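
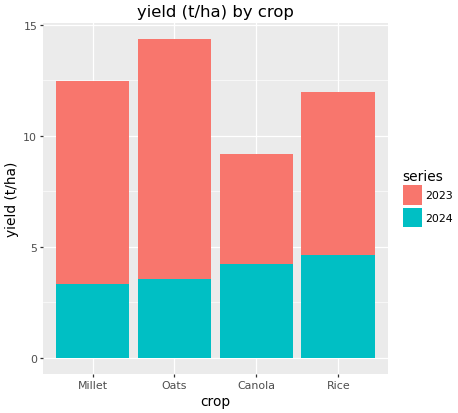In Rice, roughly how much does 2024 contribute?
2024 top ≈ 4, bottom ≈ 0; segment ≈ 4.

≈ 4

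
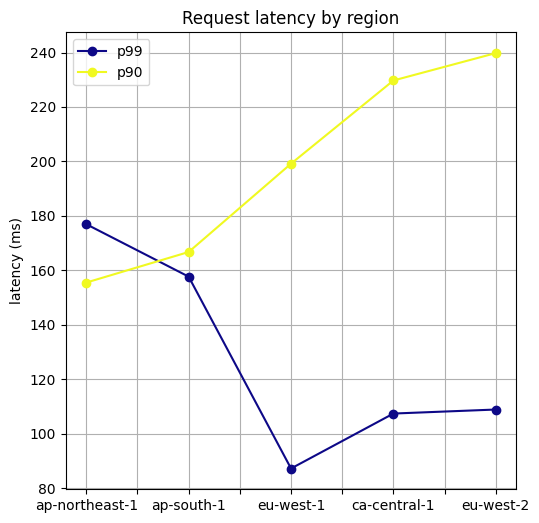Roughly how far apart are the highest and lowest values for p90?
Max eu-west-2 ≈ 240, min ap-northeast-1 ≈ 160; range ≈ 80.

≈ 80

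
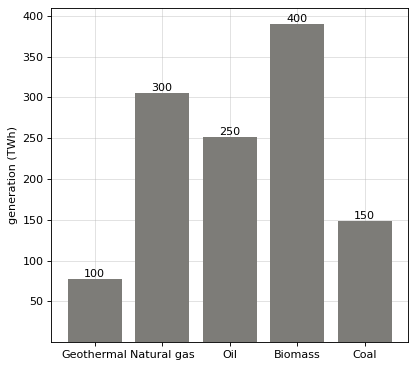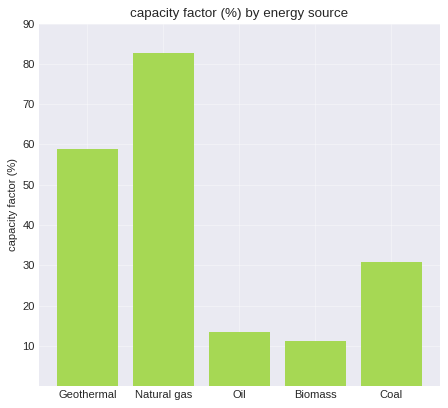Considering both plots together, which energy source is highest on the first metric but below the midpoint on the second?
Biomass

Chart 2 median capacity factor (%) ≈ 30; below-median energy sources: Oil, Biomass. Among those, Biomass has the highest generation (TWh) (≈ 400).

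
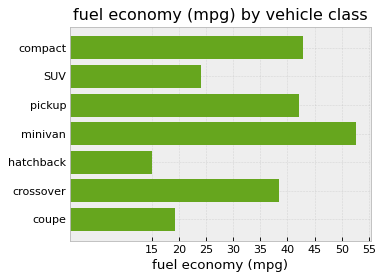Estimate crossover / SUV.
crossover ≈ 40, SUV ≈ 25; 40/25 ≈ 1.6.

≈ 1.6×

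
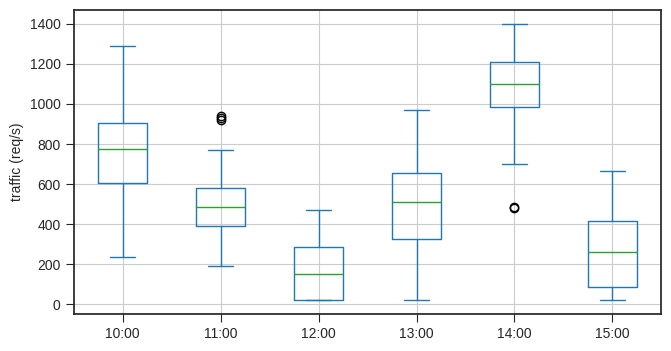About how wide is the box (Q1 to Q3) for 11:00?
≈ 200

Q3 ≈ 600, Q1 ≈ 400; IQR ≈ 200.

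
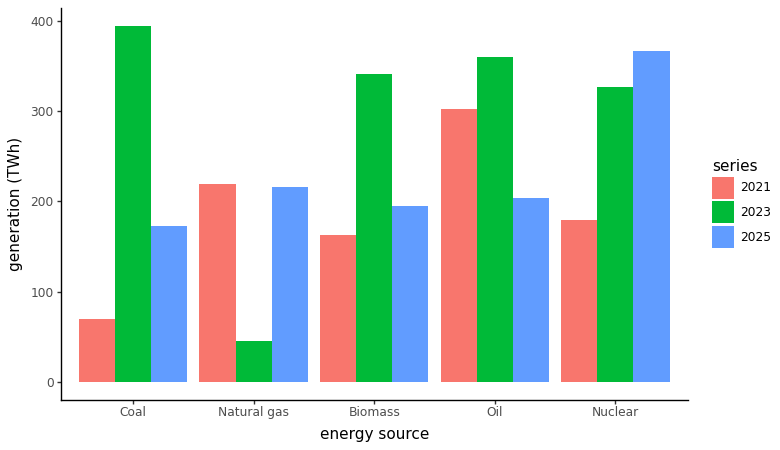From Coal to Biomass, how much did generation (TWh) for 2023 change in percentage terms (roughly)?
≈ -12.5%

Coal ≈ 400, Biomass ≈ 350; (350 − 400) / 400 ≈ -12.5%.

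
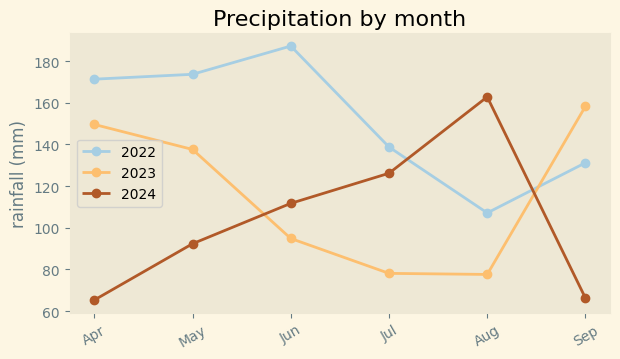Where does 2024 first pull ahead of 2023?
May: 2024 ≈ 100 vs 2023 ≈ 140 (not yet); Jun: 2024 ≈ 120 vs 2023 ≈ 100 (first crossover).

Jun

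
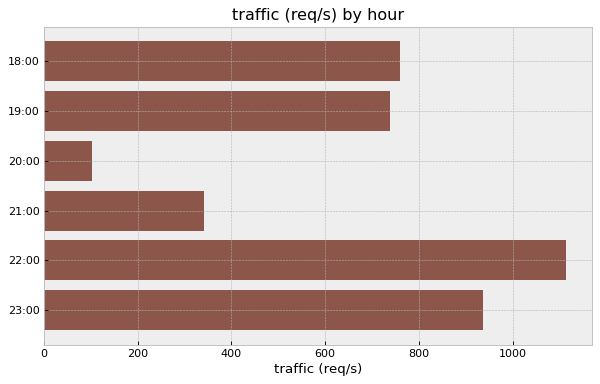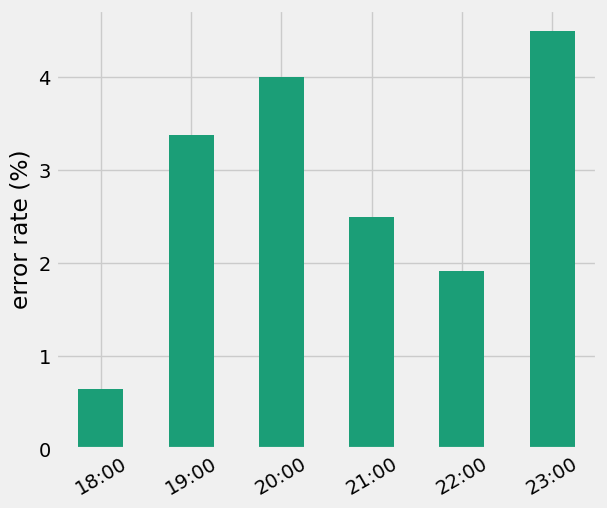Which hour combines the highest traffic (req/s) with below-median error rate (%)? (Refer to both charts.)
Chart 2 median error rate (%) ≈ 3; below-median hours: 18:00, 21:00, 22:00. Among those, 22:00 has the highest traffic (req/s) (≈ 1200).

22:00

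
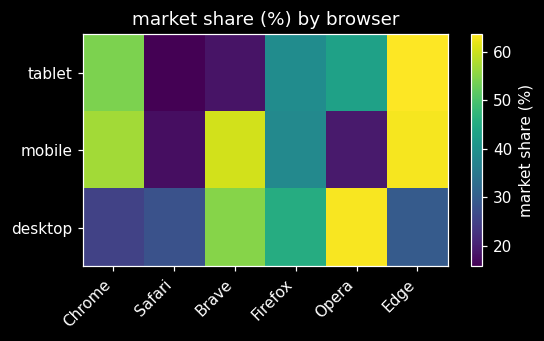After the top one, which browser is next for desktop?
Top 3 for desktop: Opera ≈ 65, Brave ≈ 55, Firefox ≈ 45.

Brave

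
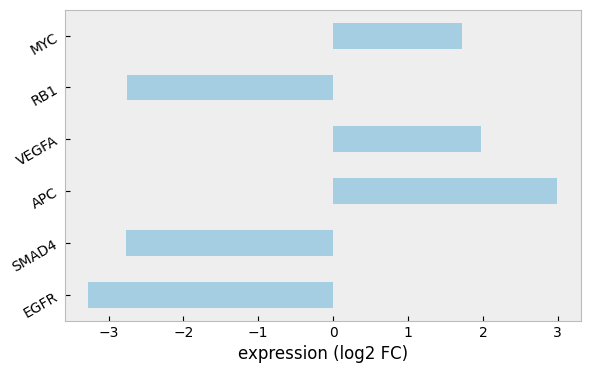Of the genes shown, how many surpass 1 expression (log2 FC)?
Above 1: APC, VEGFA, MYC.

3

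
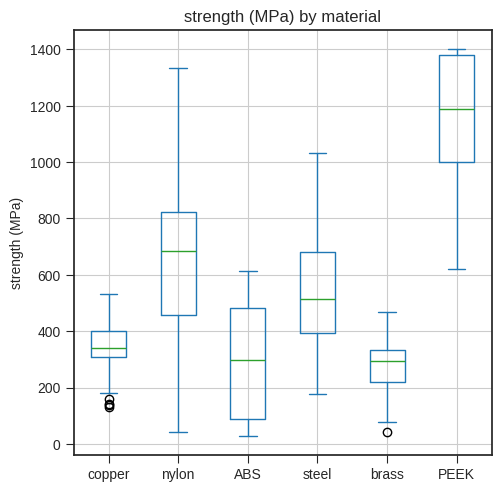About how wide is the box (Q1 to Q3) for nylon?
Q3 ≈ 800, Q1 ≈ 500; IQR ≈ 300.

≈ 300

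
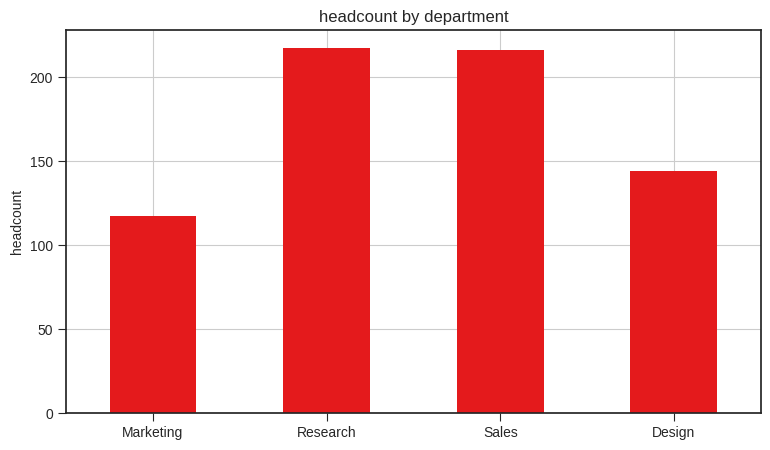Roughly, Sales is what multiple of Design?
≈ 1.57×

Sales ≈ 220, Design ≈ 140; 220/140 ≈ 1.57.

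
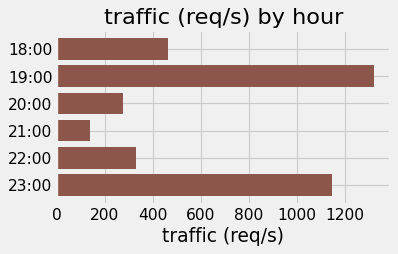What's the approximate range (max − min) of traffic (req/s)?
Max 19:00 ≈ 1400, min 21:00 ≈ 200; range ≈ 1200.

≈ 1200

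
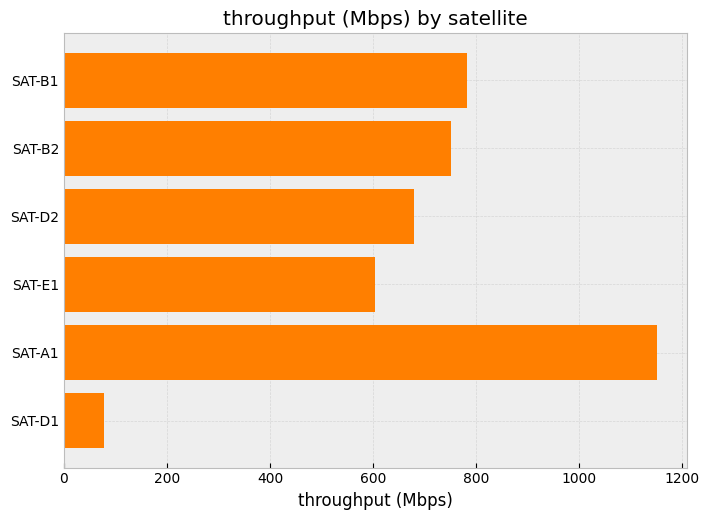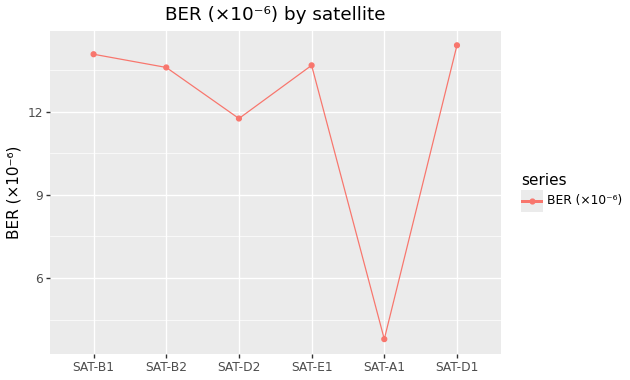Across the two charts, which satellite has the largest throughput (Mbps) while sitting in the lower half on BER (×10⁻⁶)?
SAT-A1

Chart 2 median BER (×10⁻⁶) ≈ 14; below-median satellites: SAT-B2, SAT-D2, SAT-A1. Among those, SAT-A1 has the highest throughput (Mbps) (≈ 1200).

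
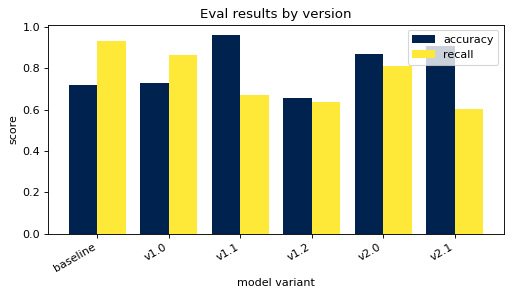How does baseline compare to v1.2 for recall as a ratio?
baseline ≈ 0.9, v1.2 ≈ 0.6; 0.9/0.6 ≈ 1.5.

≈ 1.5×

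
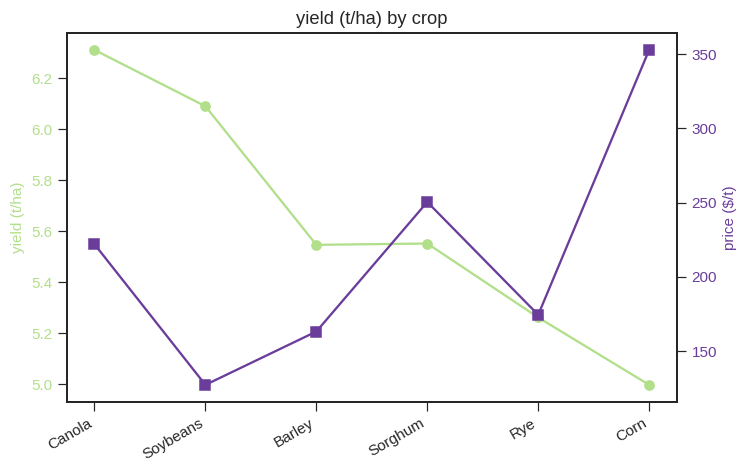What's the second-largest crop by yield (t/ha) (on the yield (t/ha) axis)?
Top 3 (on the yield (t/ha) axis): Canola ≈ 6.4, Soybeans ≈ 6.0, Sorghum ≈ 5.6.

Soybeans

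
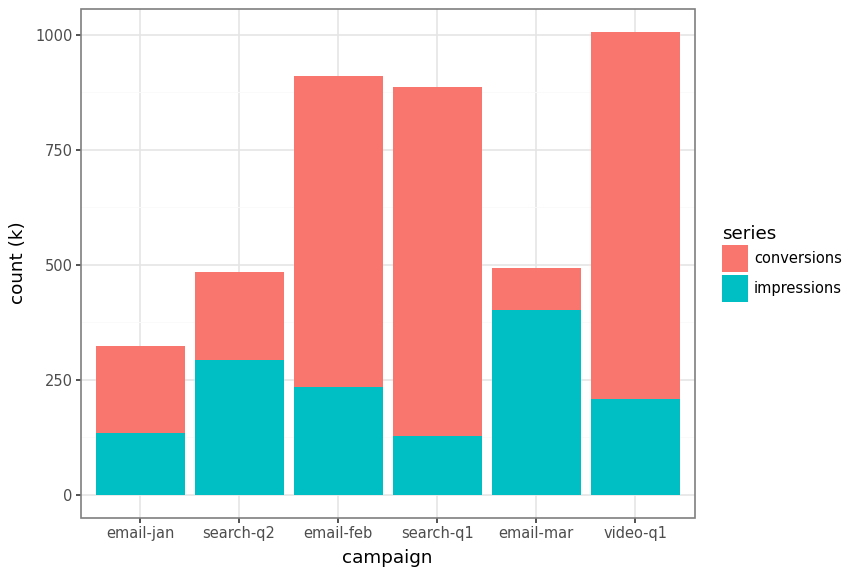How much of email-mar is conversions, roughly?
conversions top ≈ 500, bottom ≈ 400; segment ≈ 100.

≈ 100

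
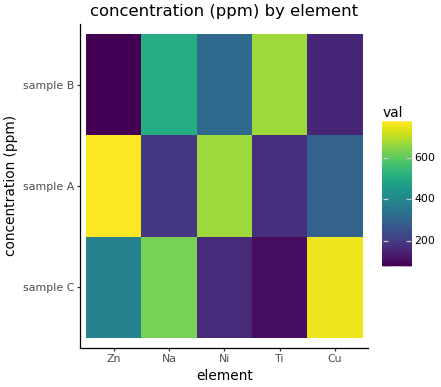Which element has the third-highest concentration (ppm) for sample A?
Cu

Top 4 for sample A: Zn ≈ 800, Ni ≈ 700, Cu ≈ 300, Na ≈ 200.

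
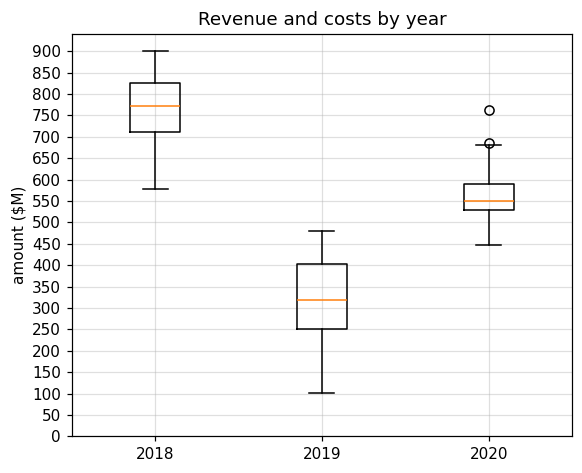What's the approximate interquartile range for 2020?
≈ 50

Q3 ≈ 600, Q1 ≈ 550; IQR ≈ 50.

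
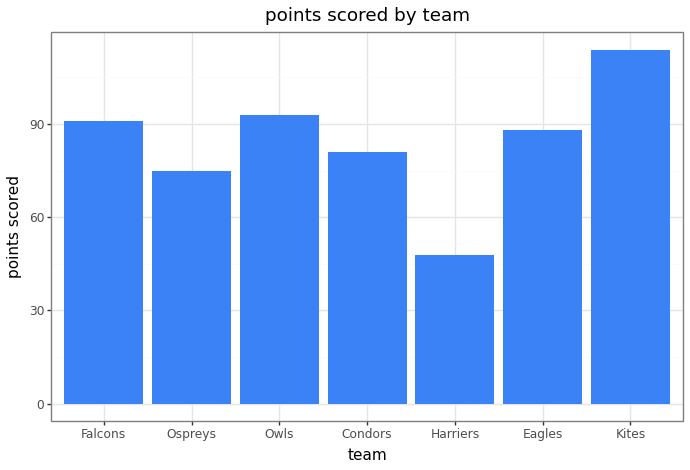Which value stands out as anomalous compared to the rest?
Harriers

Harriers ≈ 50; the rest sit between ≈ 80 and ≈ 110.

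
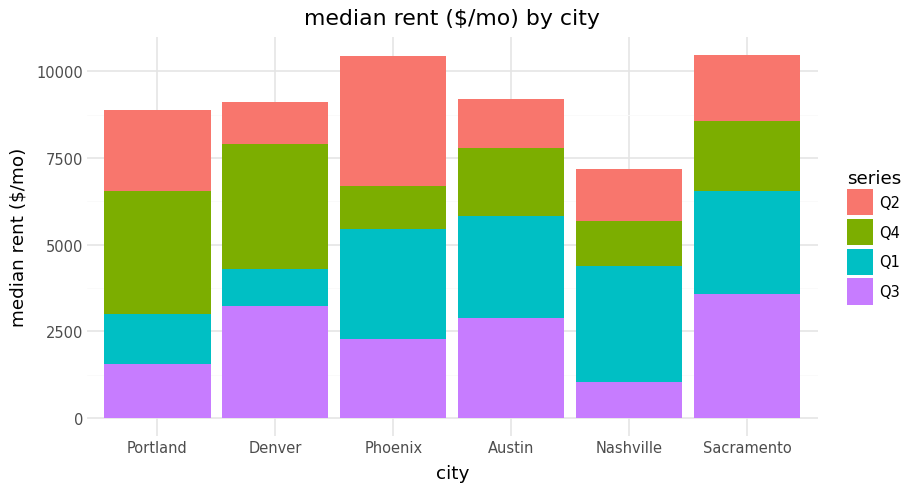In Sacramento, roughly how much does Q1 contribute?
Q1 top ≈ 7000, bottom ≈ 4000; segment ≈ 3000.

≈ 3000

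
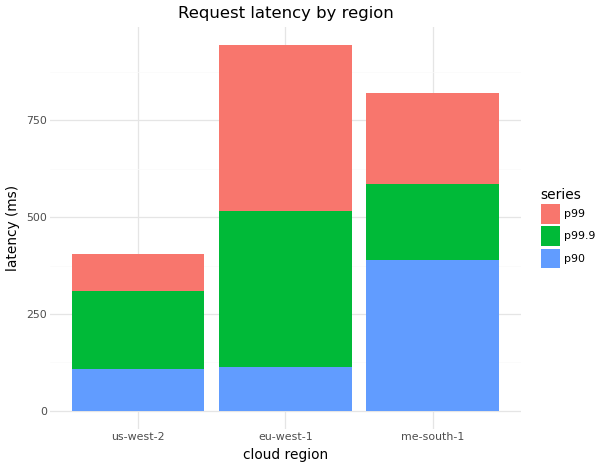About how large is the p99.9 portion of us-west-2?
≈ 200

p99.9 top ≈ 300, bottom ≈ 100; segment ≈ 200.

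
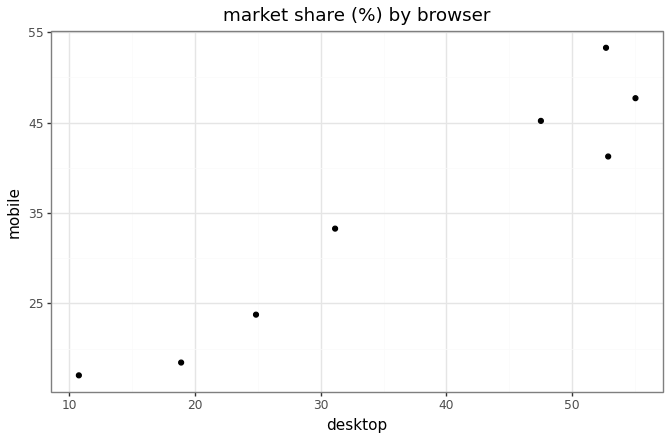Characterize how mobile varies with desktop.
Points are positively correlated; strong (|r| ≈ 1.0).

positive, strong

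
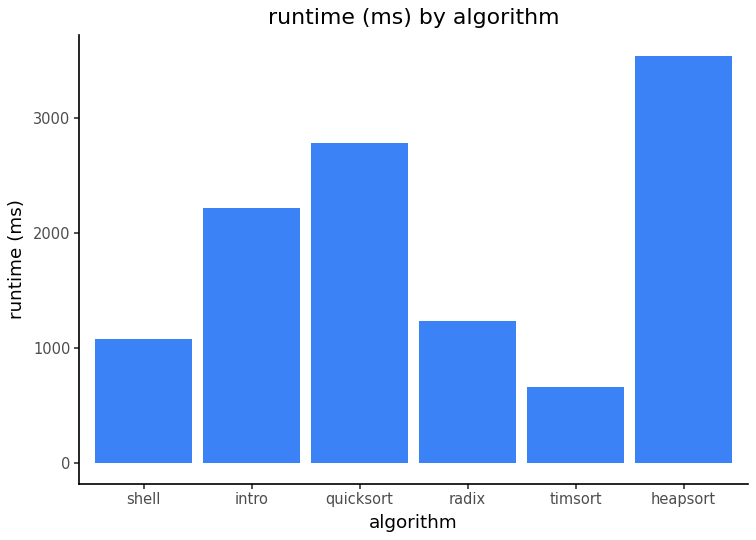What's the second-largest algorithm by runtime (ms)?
quicksort

Top 3: heapsort ≈ 3500, quicksort ≈ 3000, intro ≈ 2000.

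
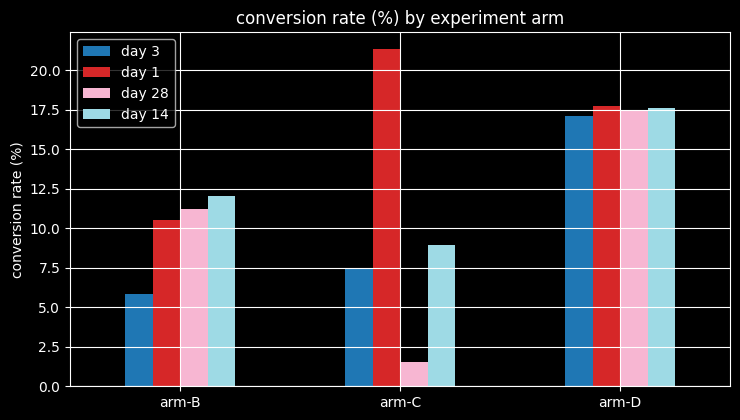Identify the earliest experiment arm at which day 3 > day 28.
arm-C

arm-B: day 3 ≈ 6 vs day 28 ≈ 12 (not yet); arm-C: day 3 ≈ 8 vs day 28 ≈ 2 (first crossover).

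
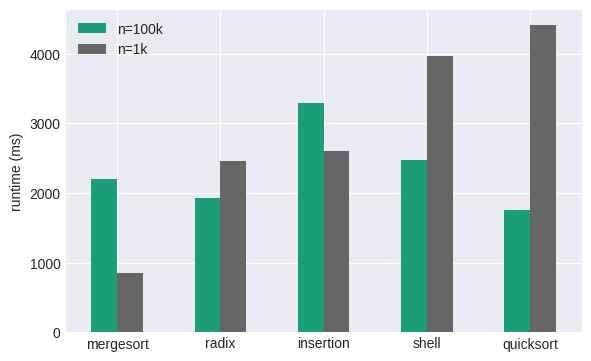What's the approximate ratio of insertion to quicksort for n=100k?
insertion ≈ 3500, quicksort ≈ 2000; 3500/2000 ≈ 1.75.

≈ 1.75×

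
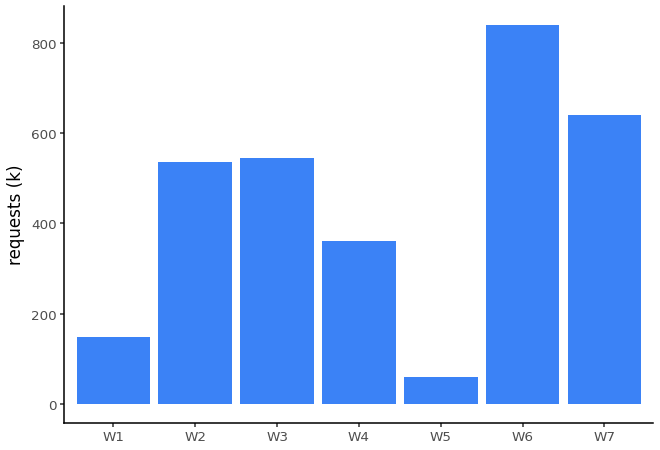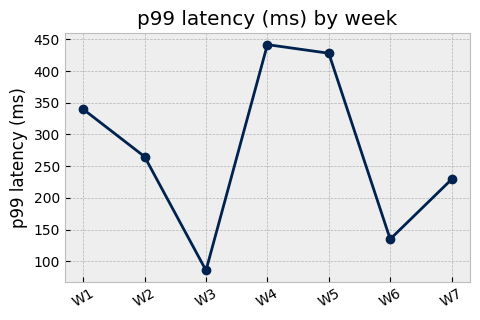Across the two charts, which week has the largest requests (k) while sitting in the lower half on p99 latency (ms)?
W6

Chart 2 median p99 latency (ms) ≈ 250; below-median weeks: W3, W6, W7. Among those, W6 has the highest requests (k) (≈ 800).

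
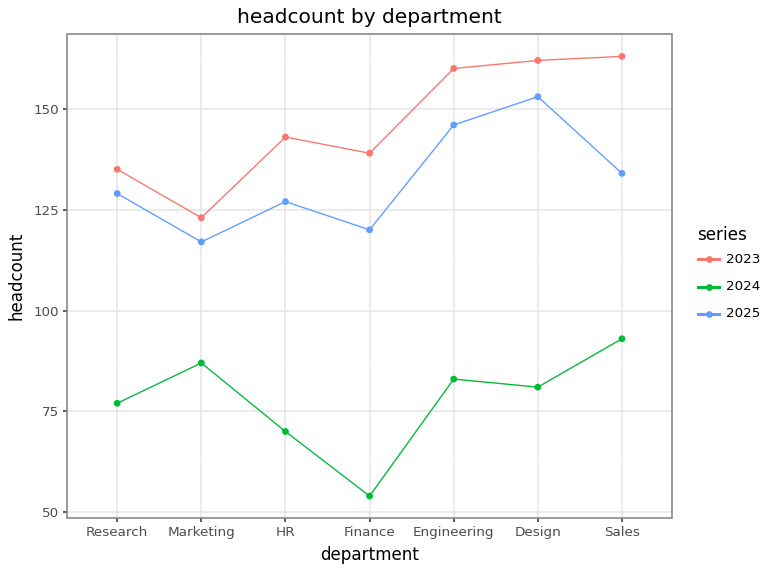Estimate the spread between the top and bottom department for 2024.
Max Sales ≈ 90, min Finance ≈ 50; range ≈ 40.

≈ 40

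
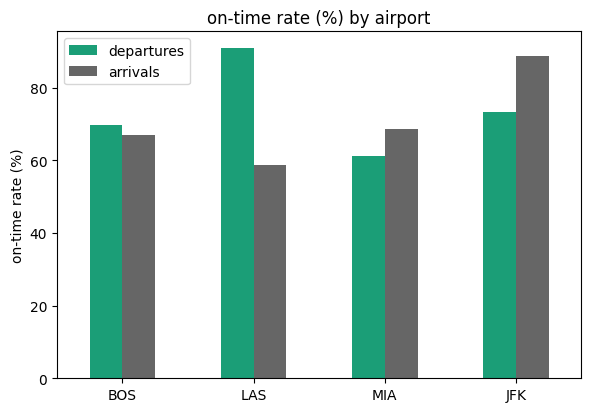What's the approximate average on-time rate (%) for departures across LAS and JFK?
≈ 80

(90 + 70) / 2 ≈ 80.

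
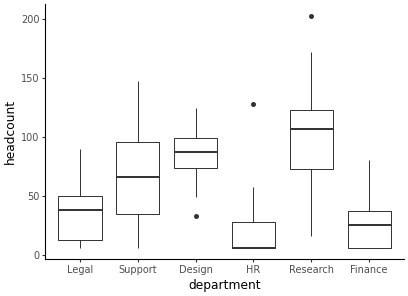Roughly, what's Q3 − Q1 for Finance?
Q3 ≈ 40, Q1 ≈ 10; IQR ≈ 30.

≈ 30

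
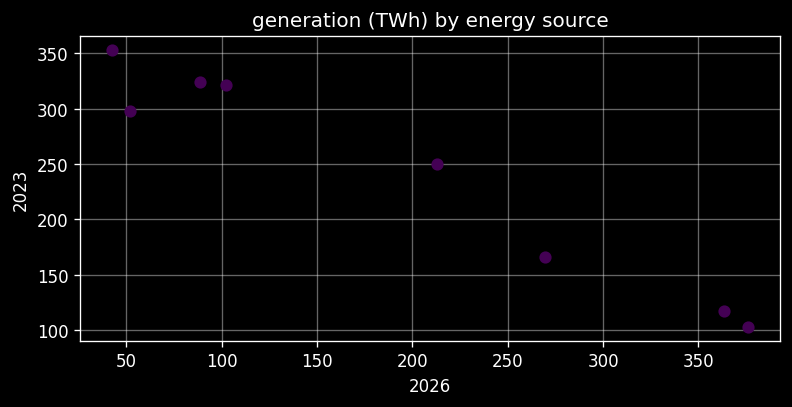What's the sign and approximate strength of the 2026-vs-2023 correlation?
Points are negatively correlated; strong (|r| ≈ 1.0).

negative, strong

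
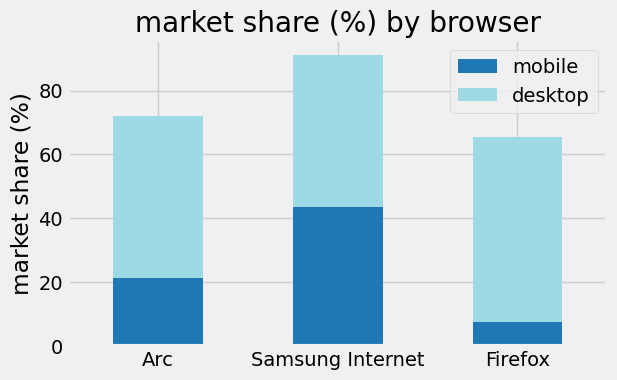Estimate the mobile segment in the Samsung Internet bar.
≈ 40

mobile top ≈ 40, bottom ≈ 0; segment ≈ 40.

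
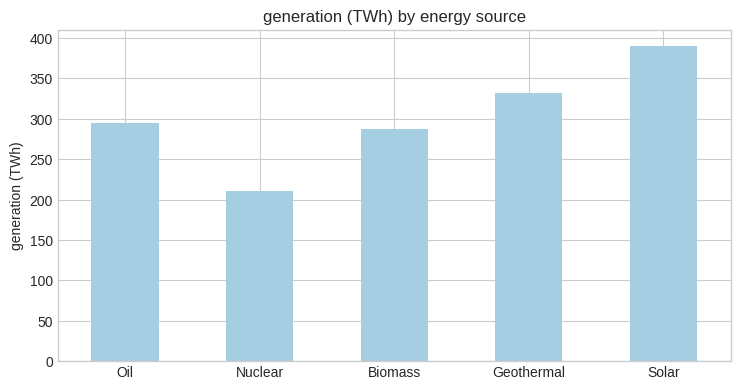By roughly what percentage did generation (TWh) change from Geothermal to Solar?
Geothermal ≈ 350, Solar ≈ 400; (400 − 350) / 350 ≈ +14.3%.

≈ +14.3%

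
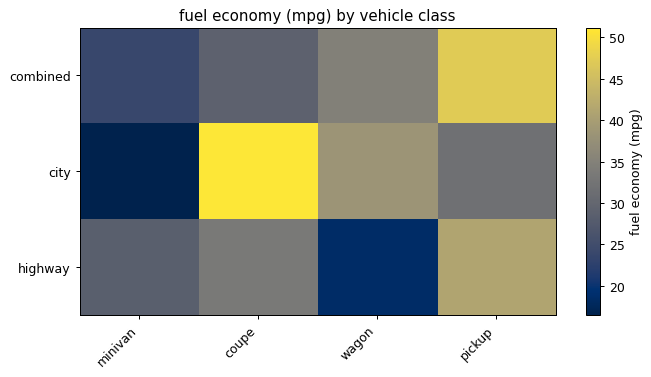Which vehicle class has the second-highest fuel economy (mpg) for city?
Top 3 for city: coupe ≈ 50, wagon ≈ 40, pickup ≈ 30.

wagon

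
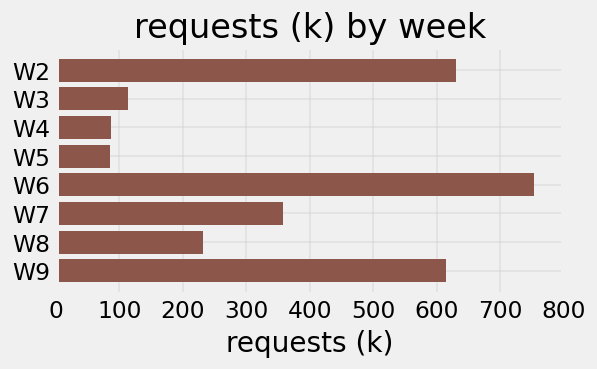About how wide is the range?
≈ 700

Max W6 ≈ 800, min W5 ≈ 100; range ≈ 700.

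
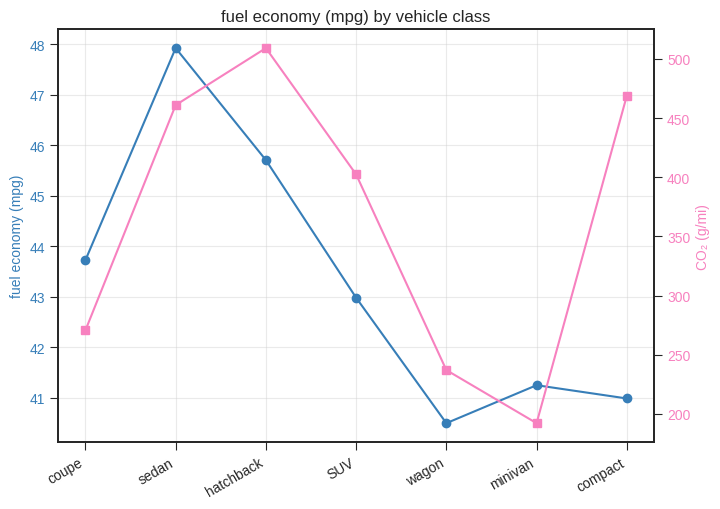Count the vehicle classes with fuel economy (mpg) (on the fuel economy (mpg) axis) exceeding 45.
2

Above 45: sedan, hatchback.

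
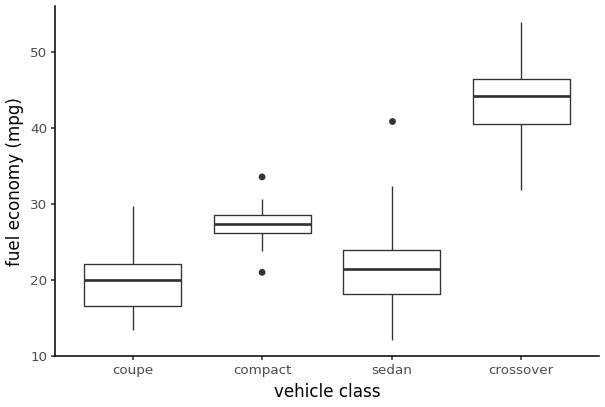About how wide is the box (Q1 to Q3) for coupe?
Q3 ≈ 20, Q1 ≈ 15; IQR ≈ 5.

≈ 5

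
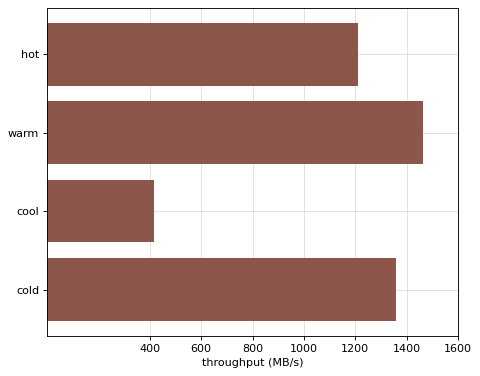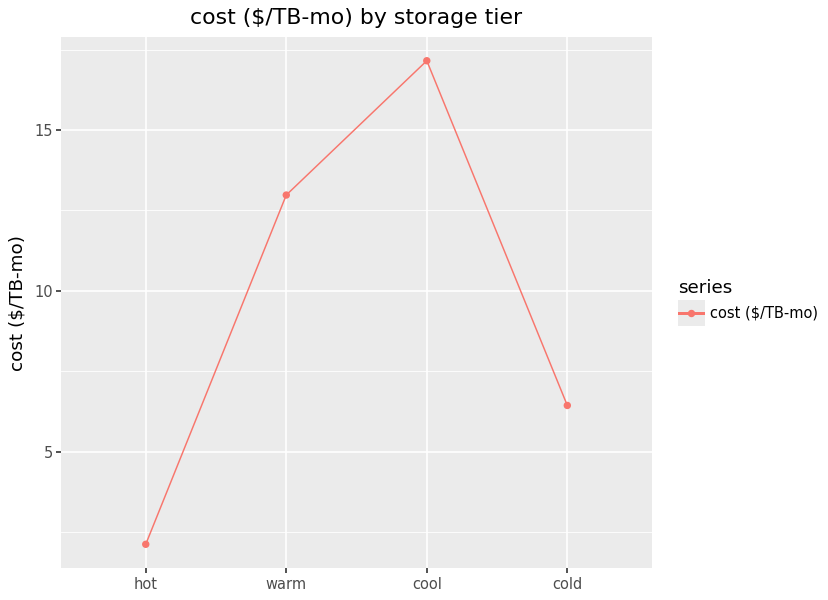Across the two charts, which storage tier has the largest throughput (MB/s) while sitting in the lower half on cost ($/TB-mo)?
Chart 2 median cost ($/TB-mo) ≈ 10; below-median storage tiers: hot, cold. Among those, cold has the highest throughput (MB/s) (≈ 1400).

cold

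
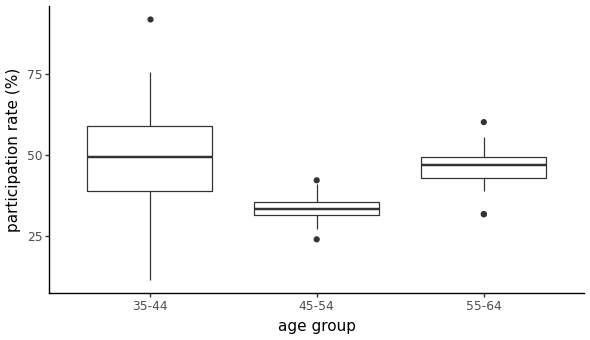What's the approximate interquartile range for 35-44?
Q3 ≈ 58, Q1 ≈ 38; IQR ≈ 20.

≈ 20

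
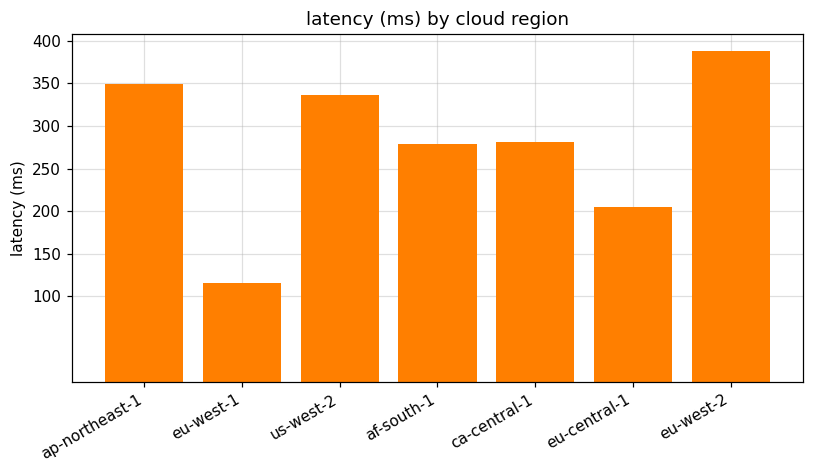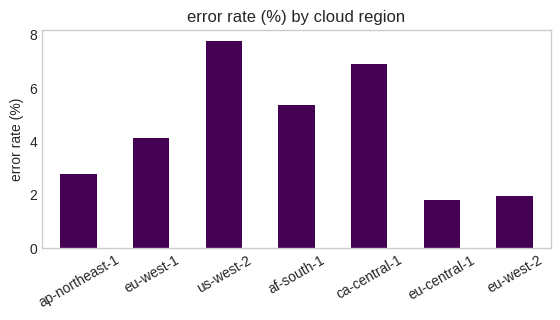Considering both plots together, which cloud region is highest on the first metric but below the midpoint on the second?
eu-west-2

Chart 2 median error rate (%) ≈ 4; below-median cloud regions: ap-northeast-1, eu-central-1, eu-west-2. Among those, eu-west-2 has the highest latency (ms) (≈ 400).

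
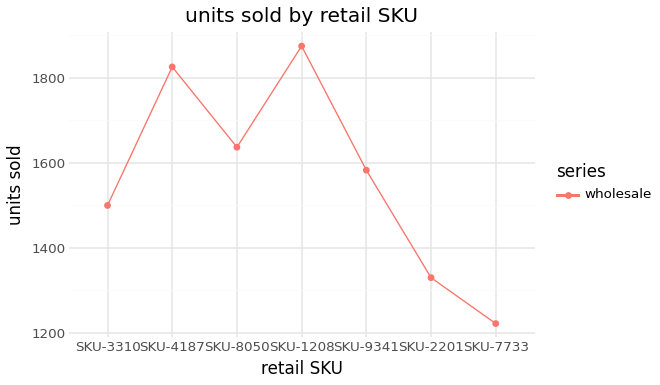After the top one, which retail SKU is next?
SKU-4187

Top 3: SKU-1208 ≈ 1900, SKU-4187 ≈ 1800, SKU-8050 ≈ 1600.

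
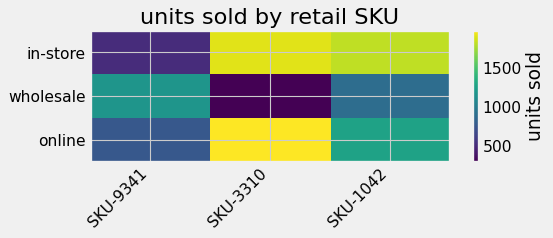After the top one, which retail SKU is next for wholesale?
SKU-1042

Top 3 for wholesale: SKU-9341 ≈ 1200, SKU-1042 ≈ 800, SKU-3310 ≈ 200.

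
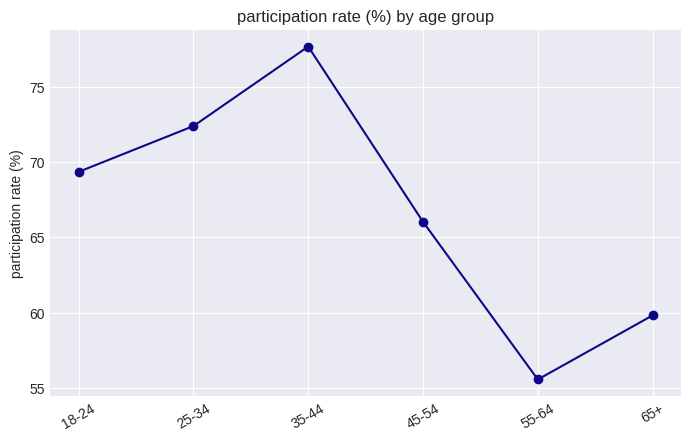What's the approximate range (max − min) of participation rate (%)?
Max 35-44 ≈ 78, min 55-64 ≈ 56; range ≈ 22.

≈ 22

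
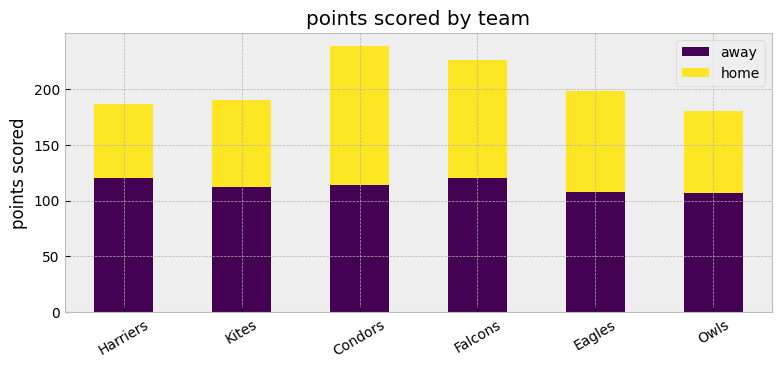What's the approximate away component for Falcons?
away top ≈ 120, bottom ≈ 0; segment ≈ 120.

≈ 120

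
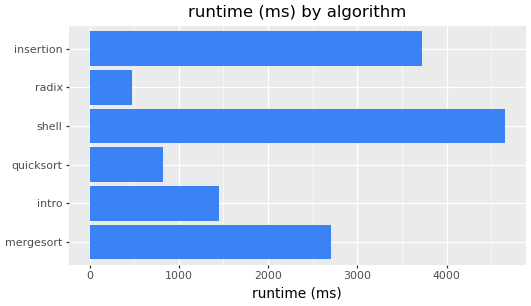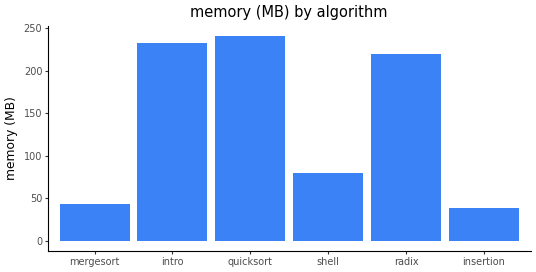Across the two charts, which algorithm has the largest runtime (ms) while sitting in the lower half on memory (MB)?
shell

Chart 2 median memory (MB) ≈ 150; below-median algorithms: mergesort, shell, insertion. Among those, shell has the highest runtime (ms) (≈ 4500).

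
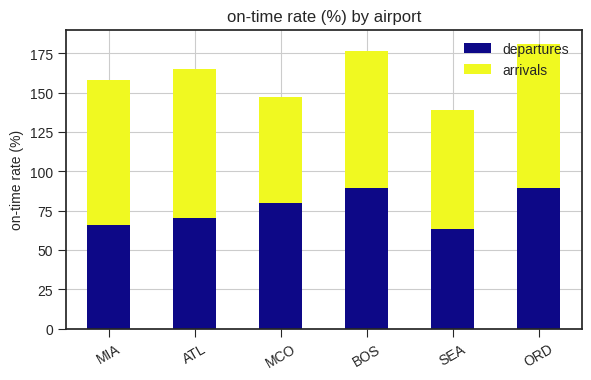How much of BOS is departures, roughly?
≈ 80

departures top ≈ 80, bottom ≈ 0; segment ≈ 80.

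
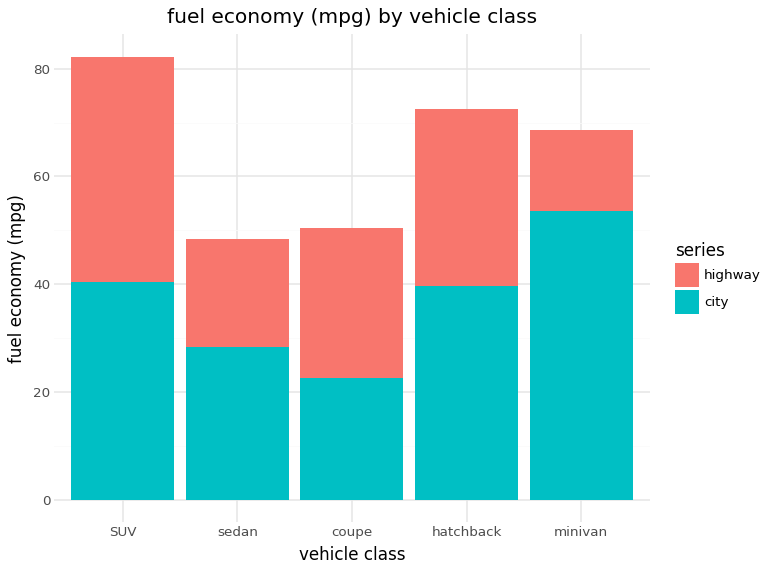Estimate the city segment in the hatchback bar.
≈ 40

city top ≈ 40, bottom ≈ 0; segment ≈ 40.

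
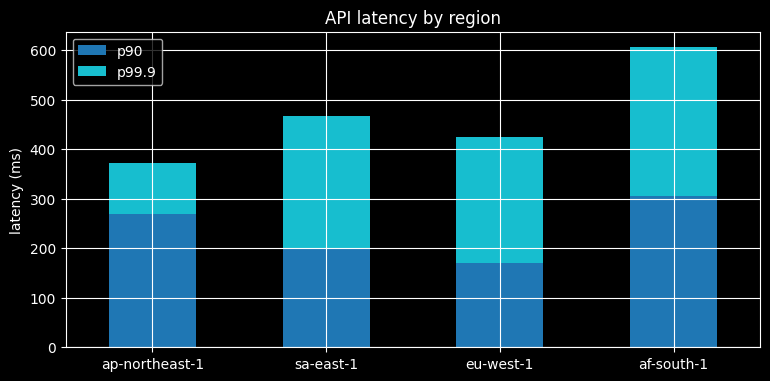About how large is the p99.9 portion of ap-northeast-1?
≈ 100

p99.9 top ≈ 400, bottom ≈ 300; segment ≈ 100.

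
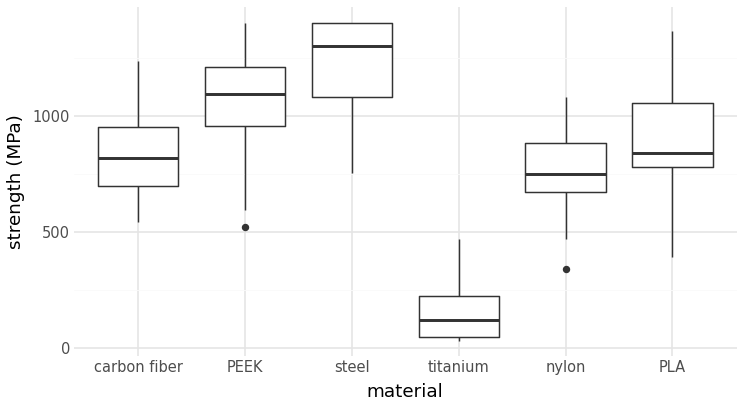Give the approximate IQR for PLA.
Q3 ≈ 1100, Q1 ≈ 800; IQR ≈ 300.

≈ 300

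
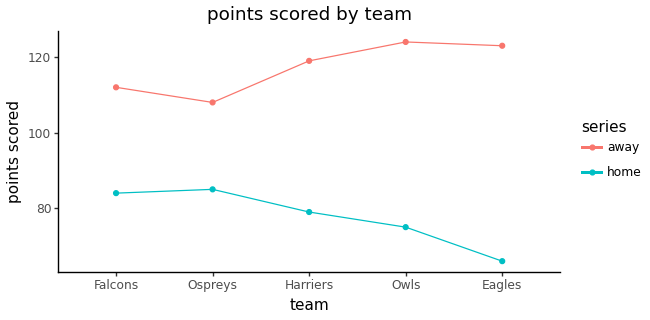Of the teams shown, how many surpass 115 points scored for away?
Above 115: Harriers, Owls, Eagles.

3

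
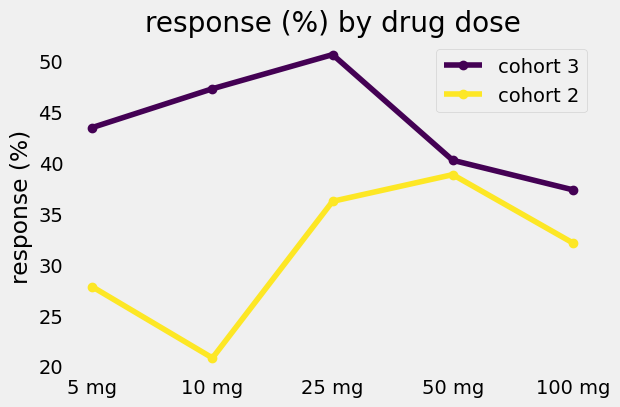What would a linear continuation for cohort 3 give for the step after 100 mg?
≈ 27.5

Last three: 50, 40, 35 → slope ≈ -7.5/step → next ≈ 27.5.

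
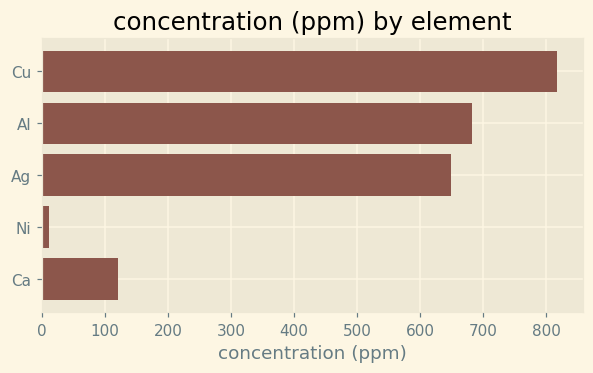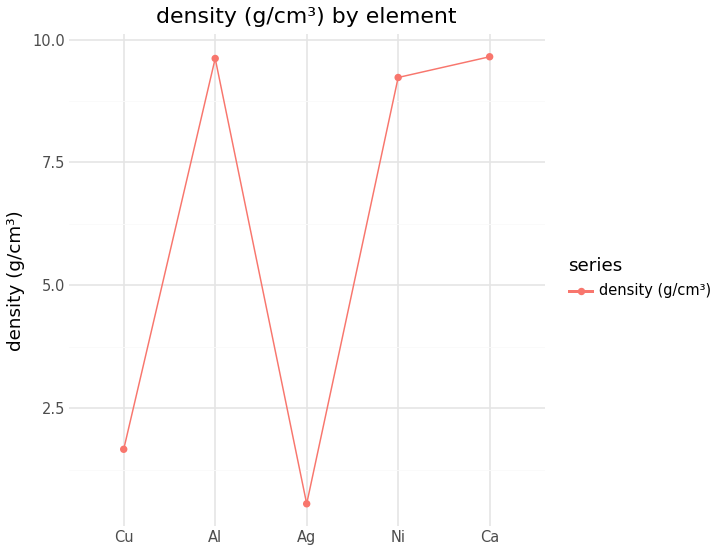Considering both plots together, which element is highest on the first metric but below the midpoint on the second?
Cu

Chart 2 median density (g/cm³) ≈ 9; below-median elements: Cu, Ag. Among those, Cu has the highest concentration (ppm) (≈ 800).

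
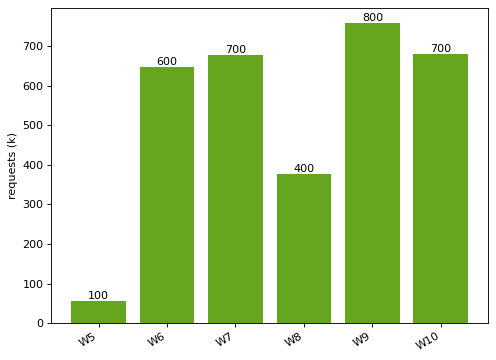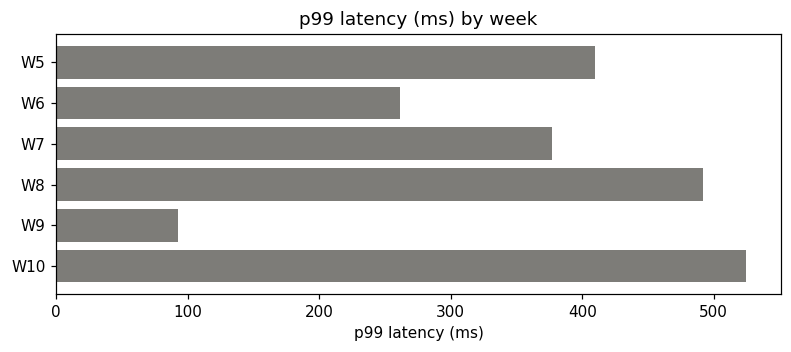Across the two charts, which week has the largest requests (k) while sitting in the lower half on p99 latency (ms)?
Chart 2 median p99 latency (ms) ≈ 400; below-median weeks: W6, W7, W9. Among those, W9 has the highest requests (k) (≈ 800).

W9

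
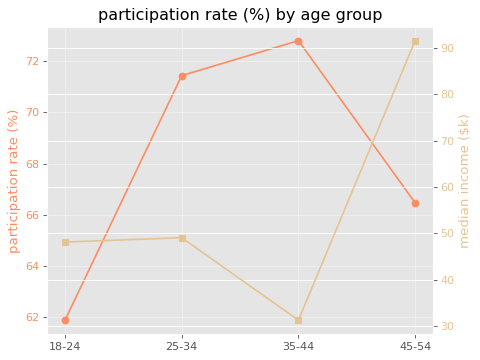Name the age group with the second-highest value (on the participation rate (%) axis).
25-34

Top 3 (on the participation rate (%) axis): 35-44 ≈ 73, 25-34 ≈ 71, 45-54 ≈ 66.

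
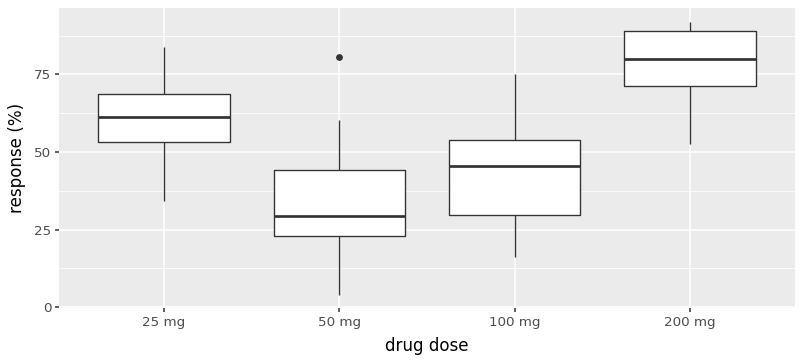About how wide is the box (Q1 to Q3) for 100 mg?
Q3 ≈ 55, Q1 ≈ 30; IQR ≈ 25.

≈ 25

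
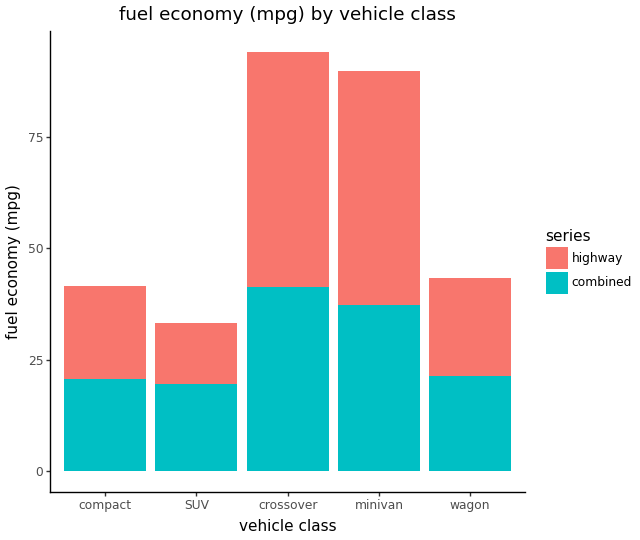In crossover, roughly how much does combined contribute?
combined top ≈ 40, bottom ≈ 0; segment ≈ 40.

≈ 40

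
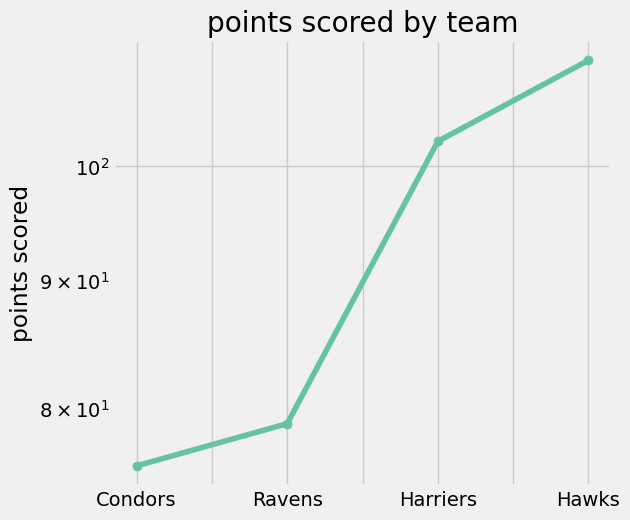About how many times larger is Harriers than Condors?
Harriers ≈ 100, Condors ≈ 75; 100/75 ≈ 1.33.

≈ 1.33×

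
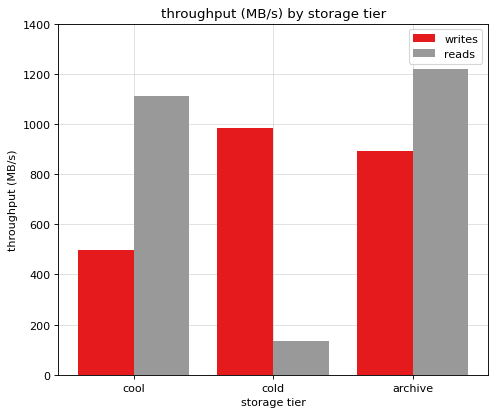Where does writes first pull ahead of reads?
cool: writes ≈ 400 vs reads ≈ 1200 (not yet); cold: writes ≈ 1000 vs reads ≈ 200 (first crossover).

cold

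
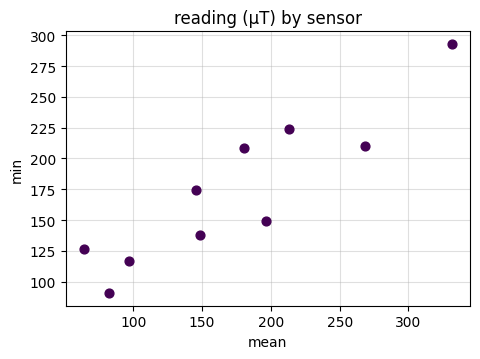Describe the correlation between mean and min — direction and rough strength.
Points are positively correlated; strong (|r| ≈ 0.9).

positive, strong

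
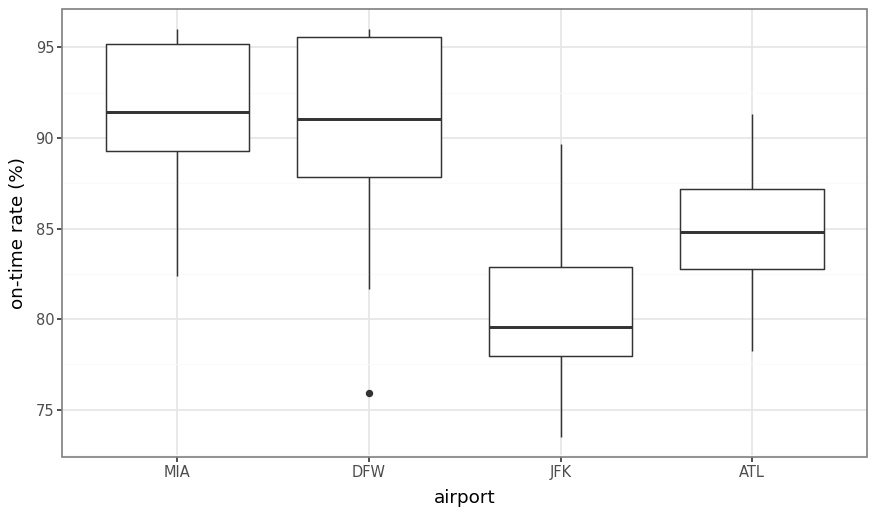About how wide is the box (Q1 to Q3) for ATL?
Q3 ≈ 87, Q1 ≈ 83; IQR ≈ 4.

≈ 4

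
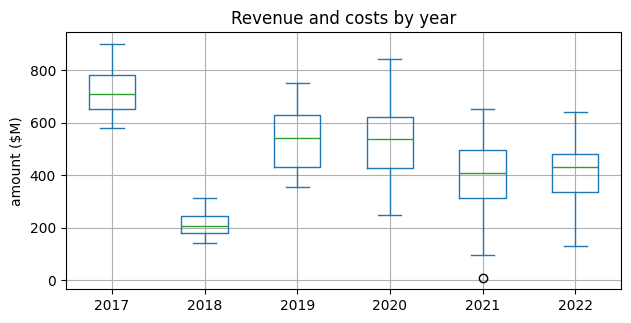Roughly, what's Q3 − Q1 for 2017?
≈ 150

Q3 ≈ 800, Q1 ≈ 650; IQR ≈ 150.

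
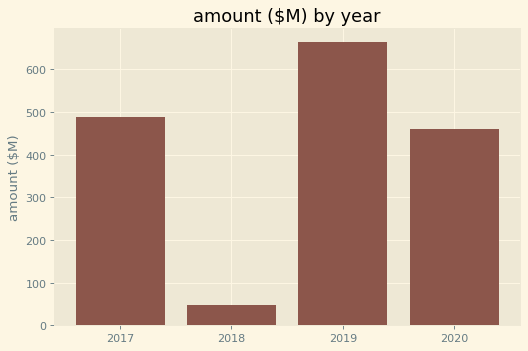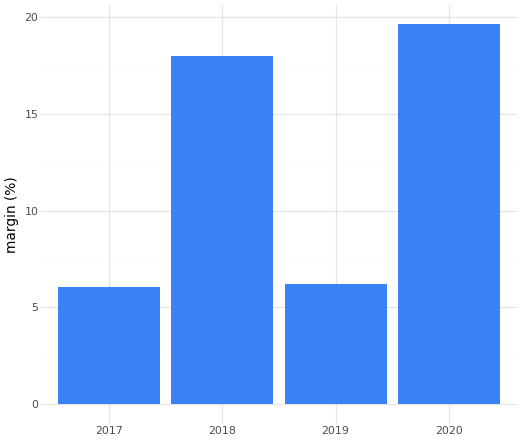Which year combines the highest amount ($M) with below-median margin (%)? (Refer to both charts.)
Chart 2 median margin (%) ≈ 12; below-median years: 2017, 2019. Among those, 2019 has the highest amount ($M) (≈ 700).

2019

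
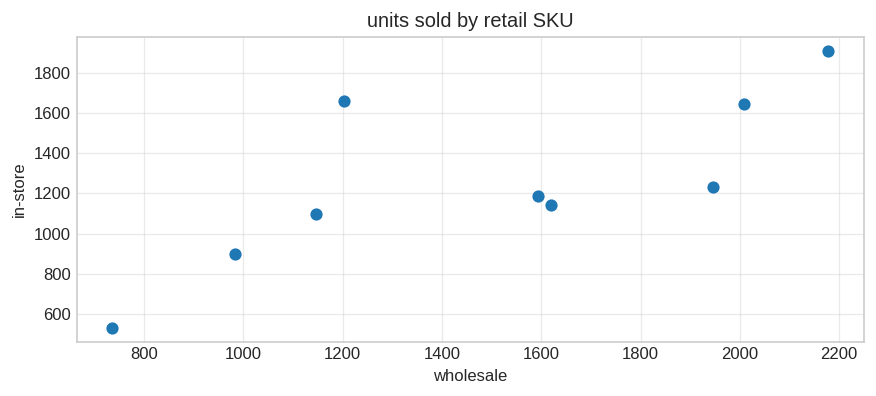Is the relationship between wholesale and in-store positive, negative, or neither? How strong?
Points are positively correlated; strong (|r| ≈ 0.8).

positive, strong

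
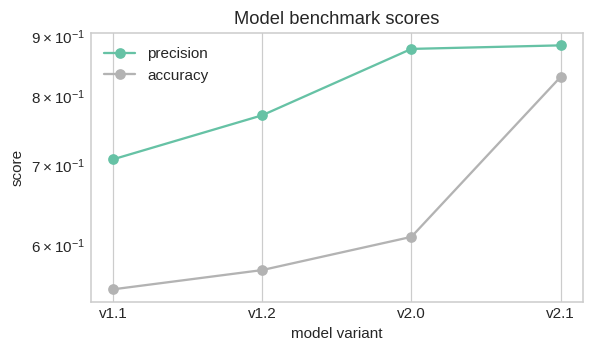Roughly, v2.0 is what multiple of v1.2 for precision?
v2.0 ≈ 0.90, v1.2 ≈ 0.75; 0.90/0.75 ≈ 1.2.

≈ 1.2×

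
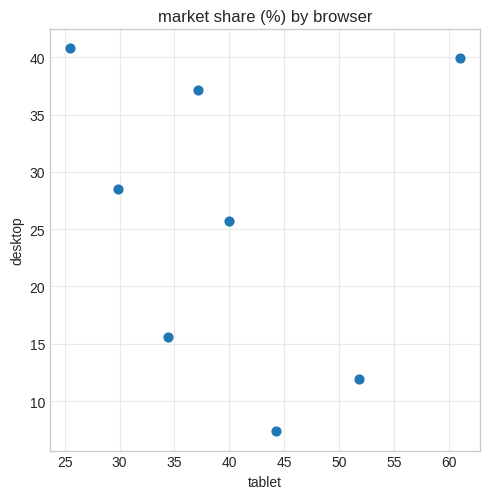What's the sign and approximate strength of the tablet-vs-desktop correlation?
Points are roughly uncorrelated; weak (|r| ≈ 0.2).

no clear correlation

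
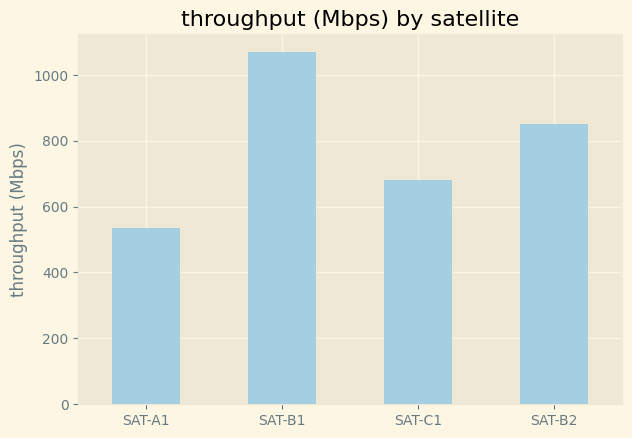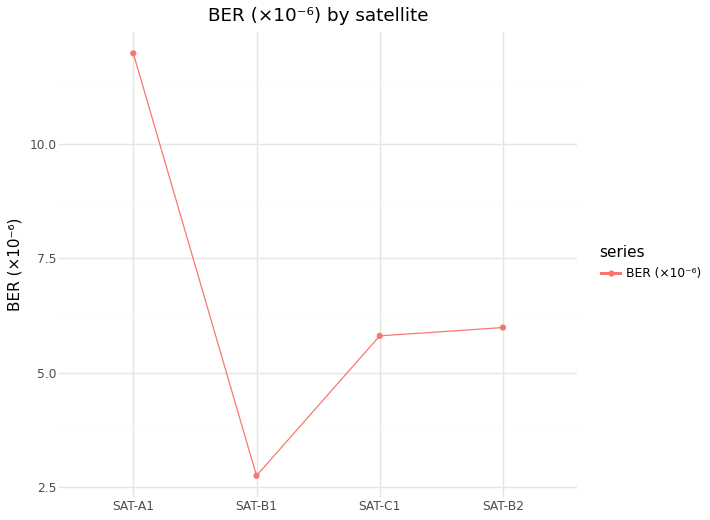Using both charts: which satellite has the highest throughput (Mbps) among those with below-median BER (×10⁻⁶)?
SAT-B1

Chart 2 median BER (×10⁻⁶) ≈ 6; below-median satellites: SAT-B1, SAT-C1. Among those, SAT-B1 has the highest throughput (Mbps) (≈ 1100).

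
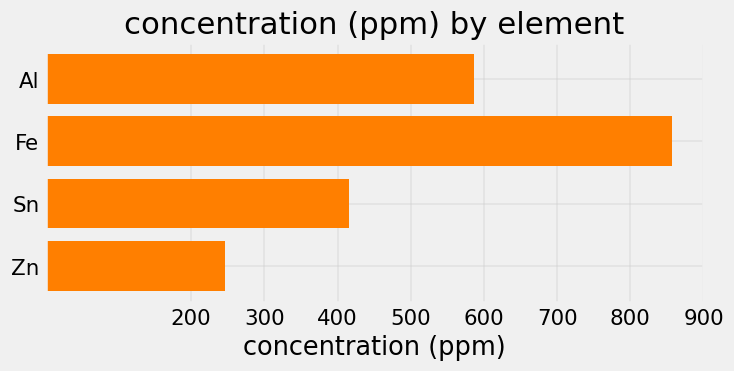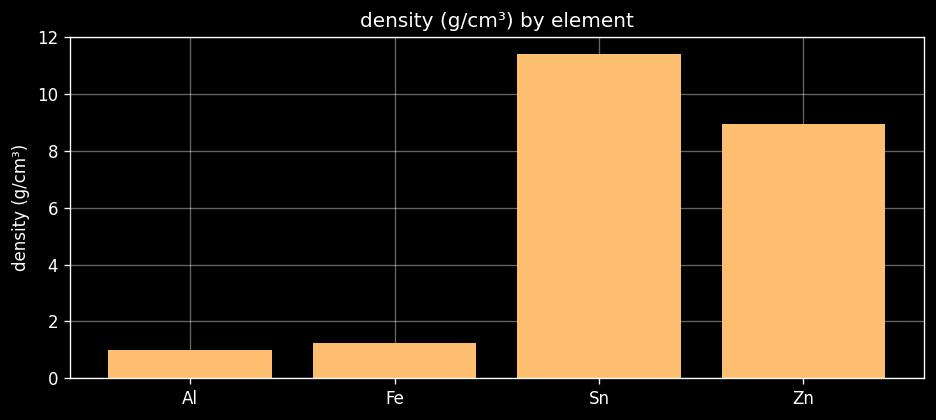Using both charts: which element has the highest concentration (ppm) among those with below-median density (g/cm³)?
Chart 2 median density (g/cm³) ≈ 6; below-median elements: Al, Fe. Among those, Fe has the highest concentration (ppm) (≈ 900).

Fe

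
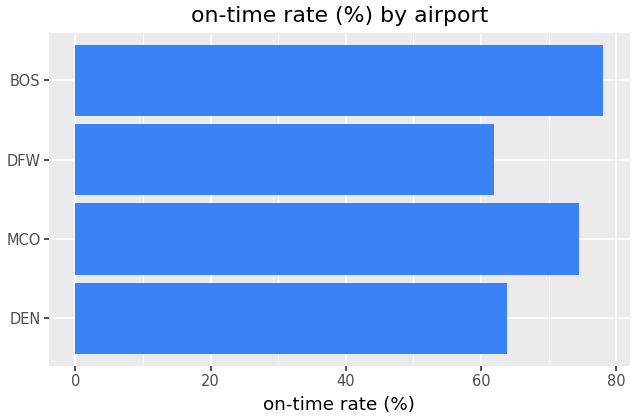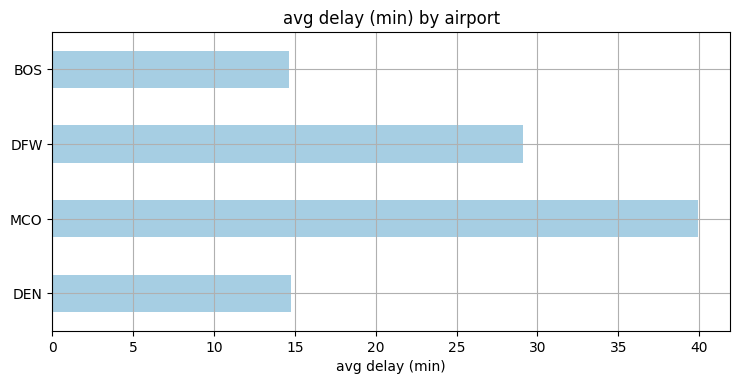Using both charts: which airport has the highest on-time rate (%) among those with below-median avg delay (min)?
BOS

Chart 2 median avg delay (min) ≈ 20; below-median airports: DEN, BOS. Among those, BOS has the highest on-time rate (%) (≈ 80).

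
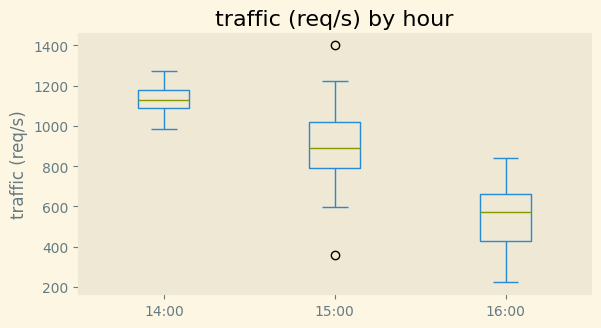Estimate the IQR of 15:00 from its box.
≈ 200

Q3 ≈ 1000, Q1 ≈ 800; IQR ≈ 200.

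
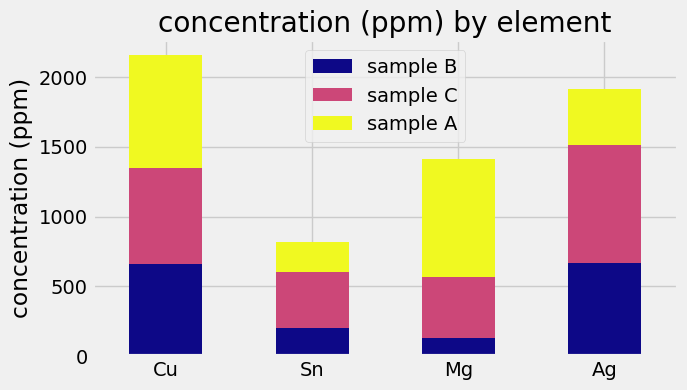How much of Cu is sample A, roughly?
sample A top ≈ 2200, bottom ≈ 1400; segment ≈ 800.

≈ 800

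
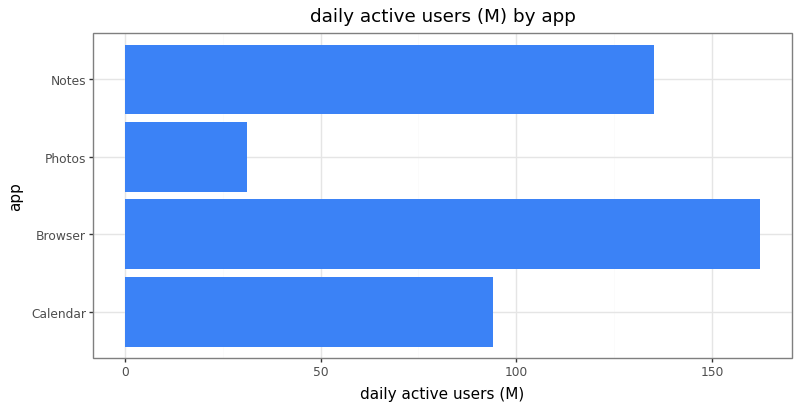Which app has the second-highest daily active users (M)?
Notes

Top 3: Browser ≈ 160, Notes ≈ 140, Calendar ≈ 100.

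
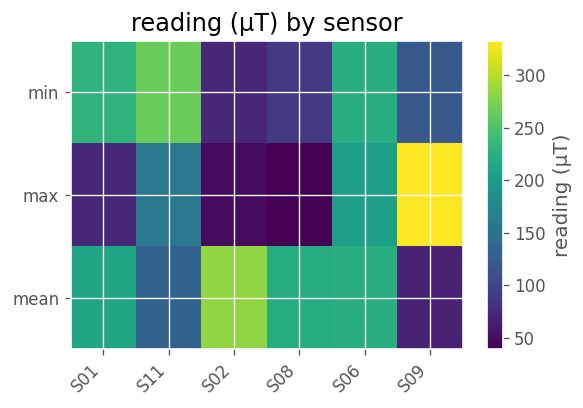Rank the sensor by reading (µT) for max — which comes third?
Top 4 for max: S09 ≈ 325, S06 ≈ 200, S11 ≈ 150, S01 ≈ 75.

S11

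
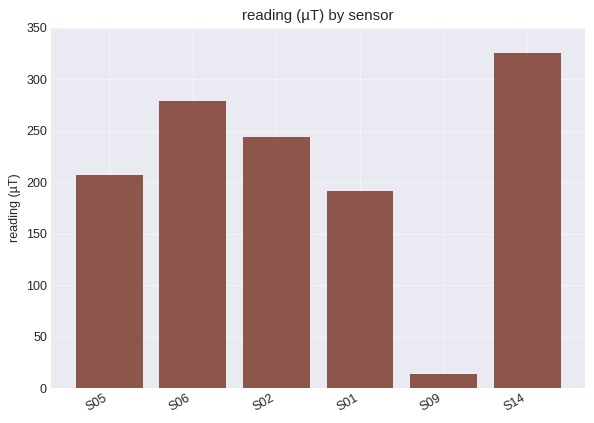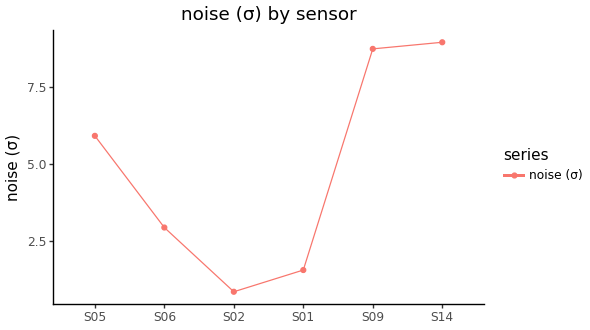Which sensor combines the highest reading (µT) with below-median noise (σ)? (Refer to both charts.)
Chart 2 median noise (σ) ≈ 4; below-median sensors: S06, S02, S01. Among those, S06 has the highest reading (µT) (≈ 300).

S06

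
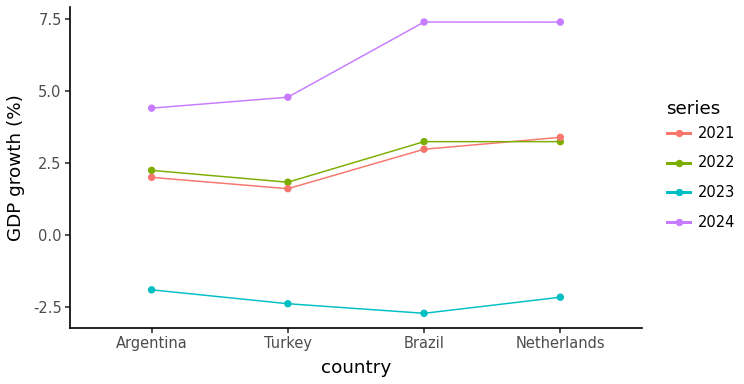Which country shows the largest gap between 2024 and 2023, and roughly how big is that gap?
Brazil: 2024 ≈ 7, 2023 ≈ -3 → gap ≈ 10. Next-largest (Netherlands) is only ≈ 9.

Brazil, ≈ 10 %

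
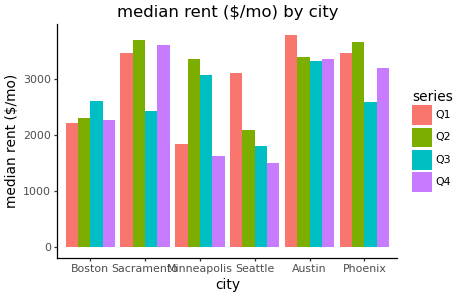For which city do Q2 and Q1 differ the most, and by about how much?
Minneapolis, ≈ 1500 $/mo

Minneapolis: Q2 ≈ 3500, Q1 ≈ 2000 → gap ≈ 1500. Next-largest (Seattle) is only ≈ 1000.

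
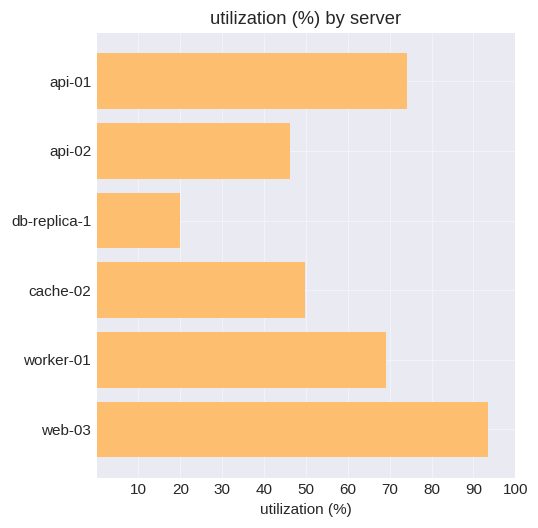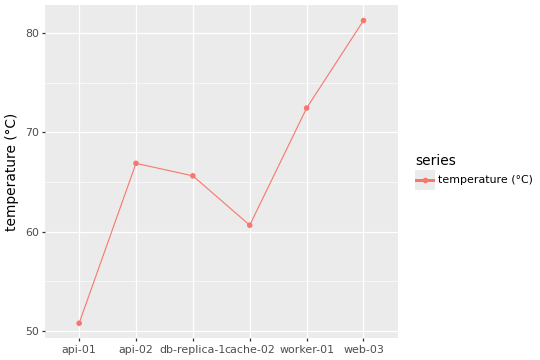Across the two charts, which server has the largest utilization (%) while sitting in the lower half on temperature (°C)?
api-01

Chart 2 median temperature (°C) ≈ 70; below-median servers: api-01, db-replica-1, cache-02. Among those, api-01 has the highest utilization (%) (≈ 70).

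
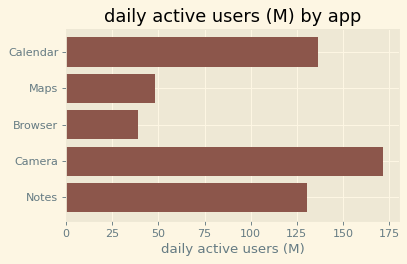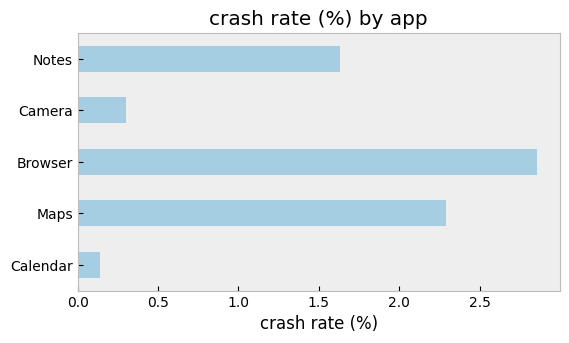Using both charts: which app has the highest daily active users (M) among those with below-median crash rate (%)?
Chart 2 median crash rate (%) ≈ 1.5; below-median apps: Calendar, Camera. Among those, Camera has the highest daily active users (M) (≈ 180).

Camera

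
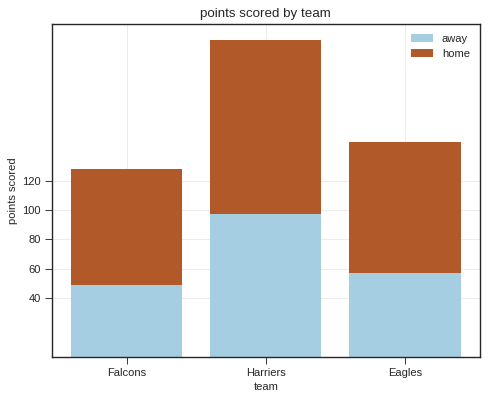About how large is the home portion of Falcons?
home top ≈ 120, bottom ≈ 40; segment ≈ 80.

≈ 80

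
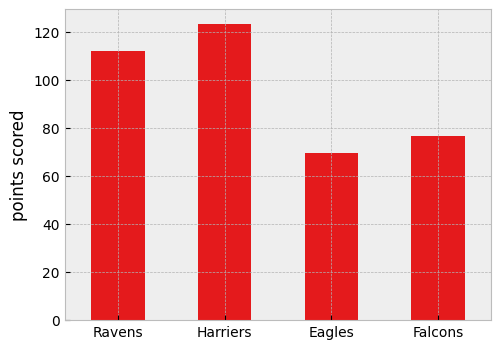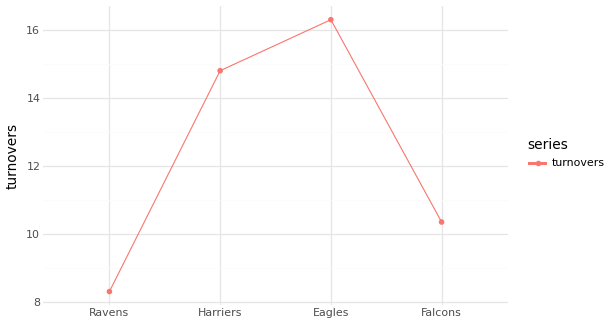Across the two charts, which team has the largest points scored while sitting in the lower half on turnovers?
Ravens

Chart 2 median turnovers ≈ 12; below-median teams: Ravens, Falcons. Among those, Ravens has the highest points scored (≈ 120).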